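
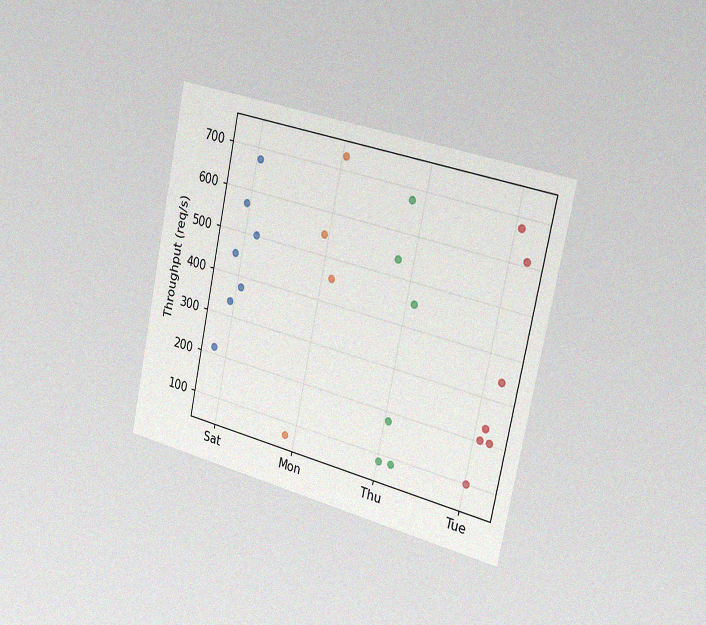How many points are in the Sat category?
7

The chart is tilted about 12° clockwise and viewed slightly from the right, with some photo noise. Counting the markers in the Sat column gives 7.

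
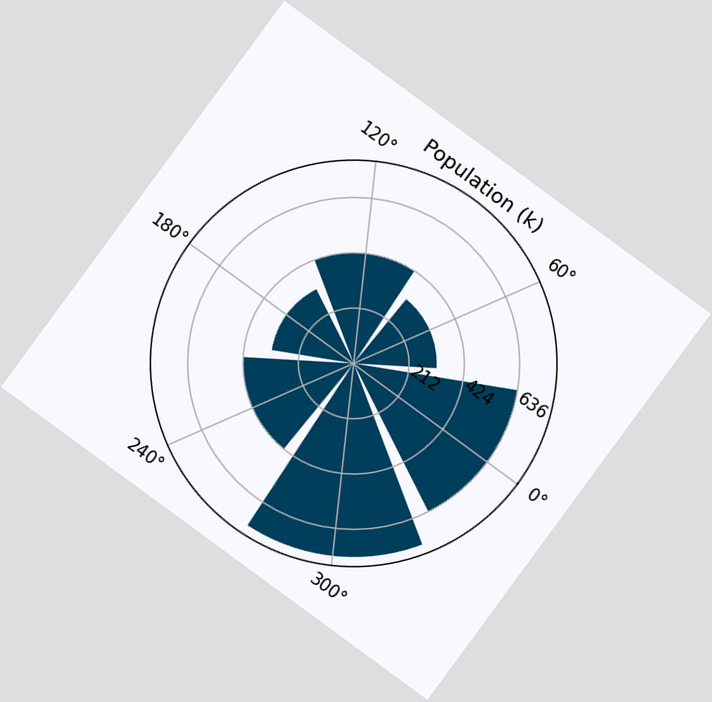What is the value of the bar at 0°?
The chart is tilted about 36° clockwise. The bar at 0° reaches 636k on the radial axis.

636k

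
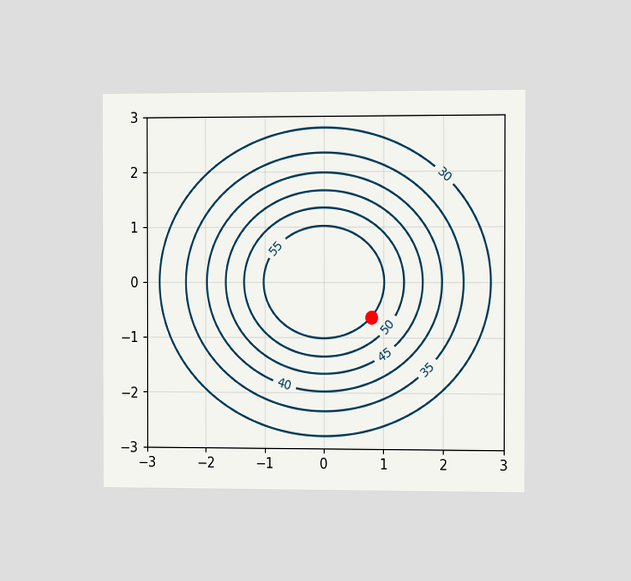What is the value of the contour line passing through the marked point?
The chart is viewed slightly from the right. The marked point sits on the contour labelled 55.

55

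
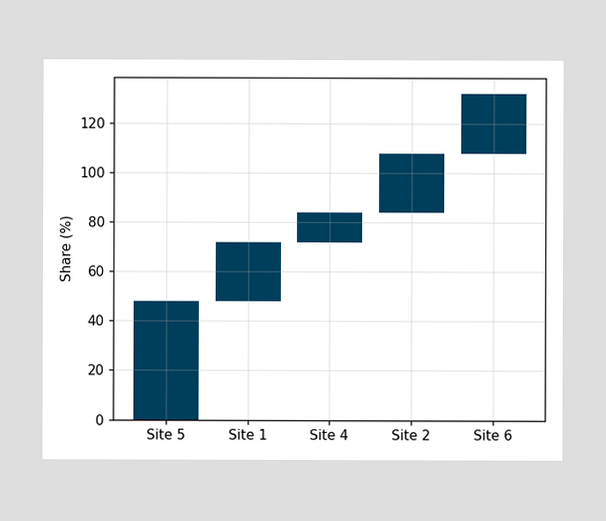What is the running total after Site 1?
72%

After Site 1 the running total reaches 72%.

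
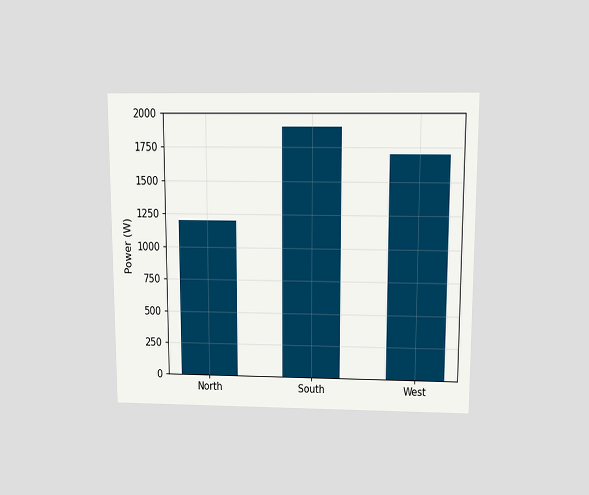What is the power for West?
1700W

The chart is viewed slightly from above. Reading along the chart's y-axis, the West bar reaches 1700W.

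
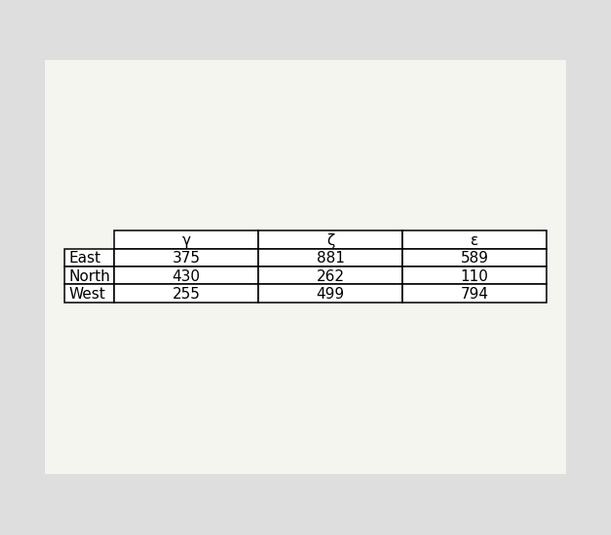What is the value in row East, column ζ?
The (East, ζ) cell reads 881.

881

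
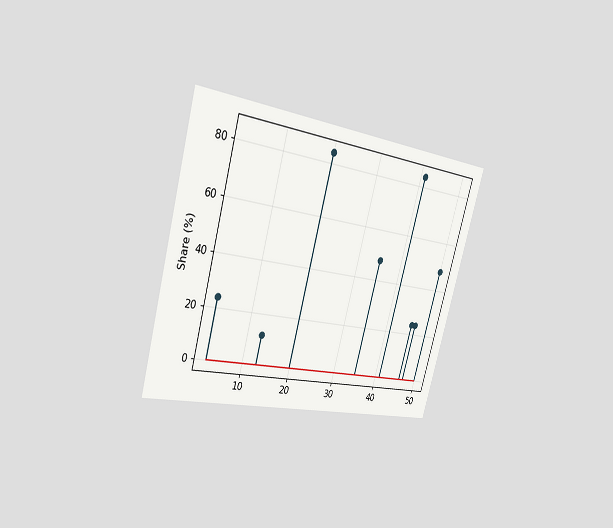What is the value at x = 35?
The chart is tilted about 15° clockwise and viewed slightly from the left. The stem at x=35 reaches 48%.

48%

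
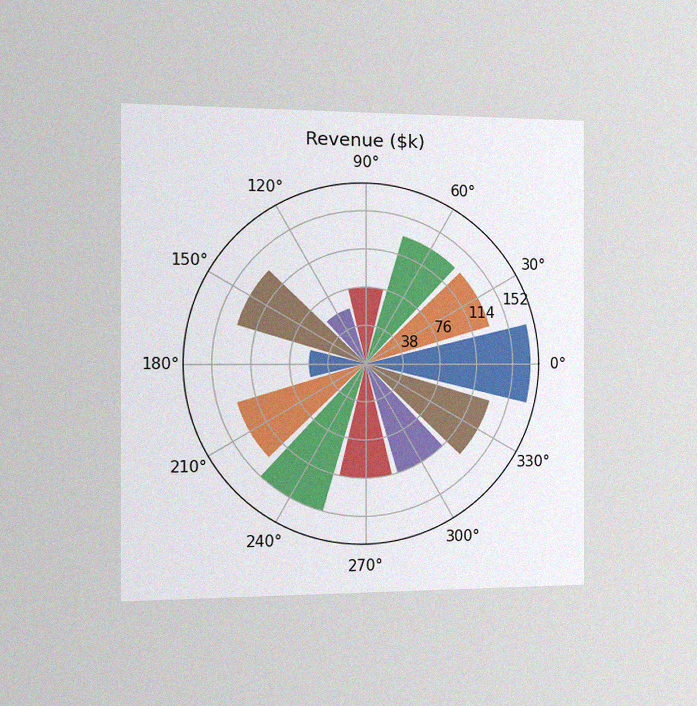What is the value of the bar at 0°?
The chart is viewed slightly from the left, with some photo noise. The bar at 0° reaches $171k on the radial axis.

$171k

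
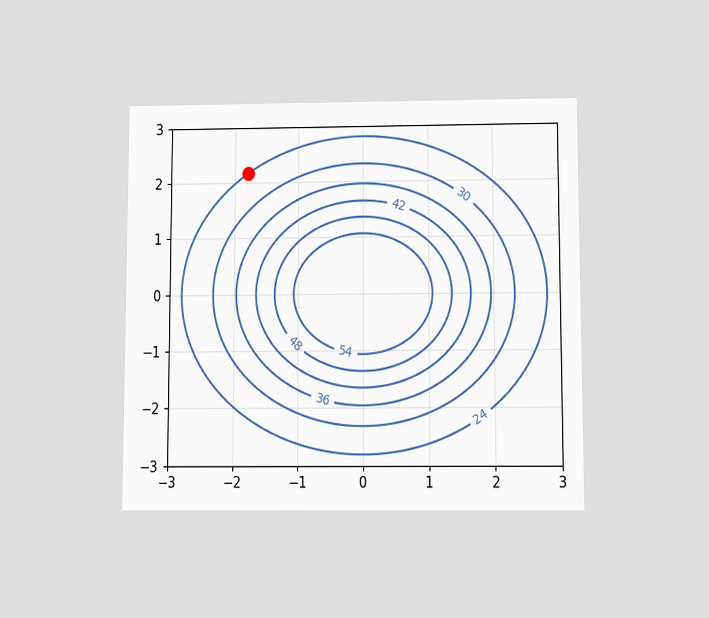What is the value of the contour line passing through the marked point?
The chart is viewed slightly from below. The marked point sits on the contour labelled 24.

24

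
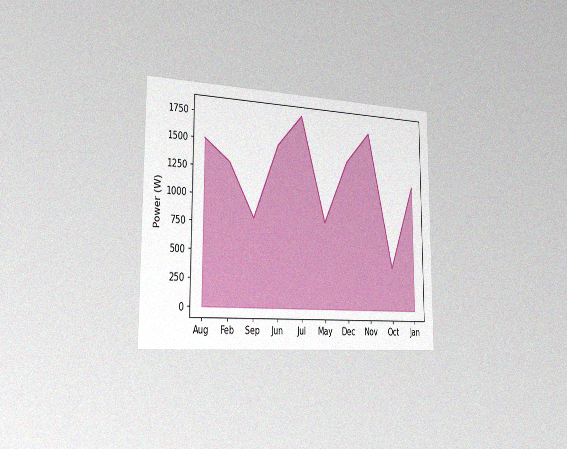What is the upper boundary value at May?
The chart is viewed slightly from the left, with some photo noise. At May the upper boundary is at 800W.

800W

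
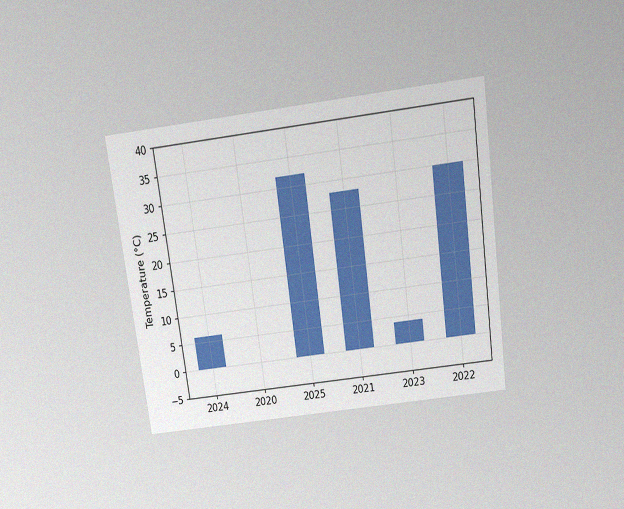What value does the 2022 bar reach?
30°C

The chart is tilted about 8° counter-clockwise and viewed slightly from above, with some photo noise. Reading along the chart's y-axis, the 2022 bar reaches 30°C.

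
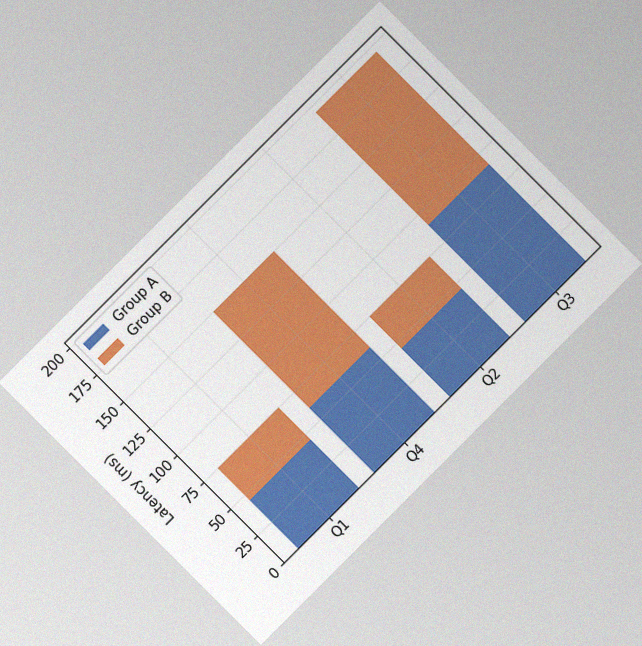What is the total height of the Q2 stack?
The chart is tilted about 45° counter-clockwise, with some photo noise. The Q2 stack's top reaches 75ms on the y-axis.

75ms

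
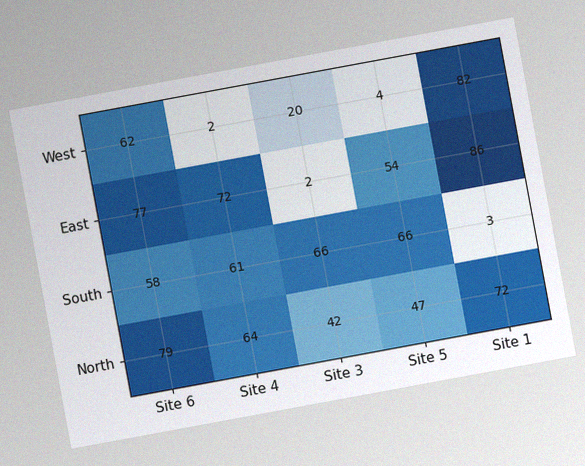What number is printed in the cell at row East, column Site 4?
The chart is tilted about 10° counter-clockwise, with some photo noise. The (East, Site 4) cell reads 72.

72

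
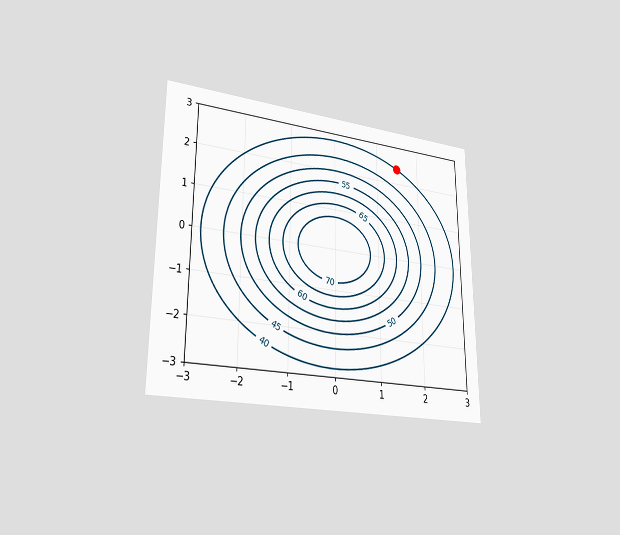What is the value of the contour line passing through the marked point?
40

The chart is viewed slightly from the left. The marked point sits on the contour labelled 40.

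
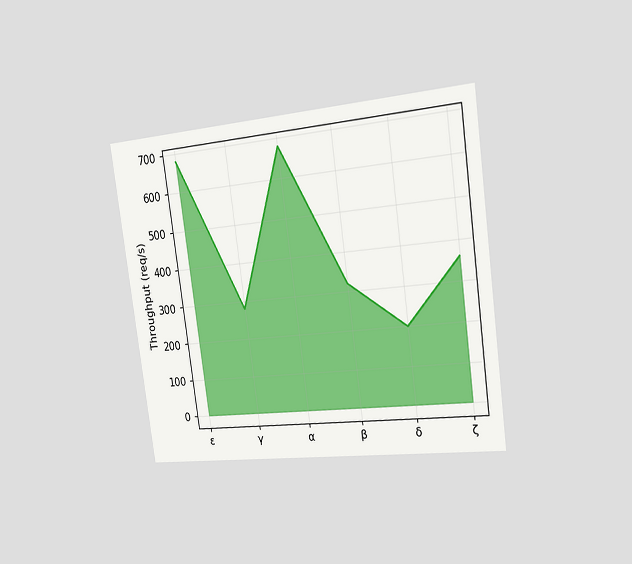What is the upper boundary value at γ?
The chart is tilted about 8° counter-clockwise and viewed slightly from the right. At γ the upper boundary is at 280req/s.

280req/s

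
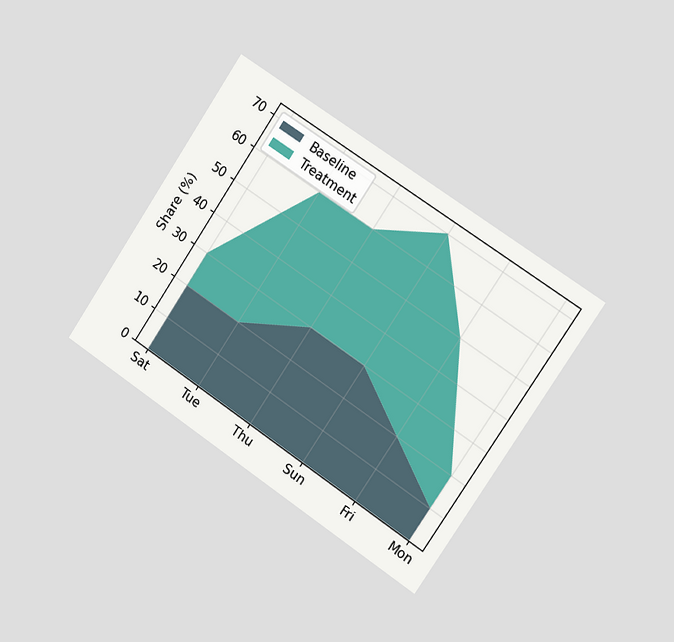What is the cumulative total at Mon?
The chart is tilted about 34° clockwise and viewed slightly from the right. The stacked total at Mon reaches 20%.

20%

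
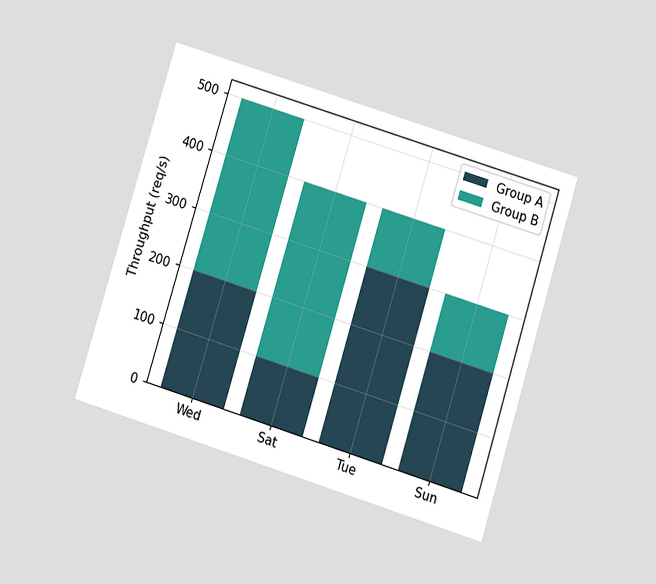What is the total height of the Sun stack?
The chart is tilted about 17° clockwise and viewed at a slight angle. The Sun stack's top reaches 300req/s on the y-axis.

300req/s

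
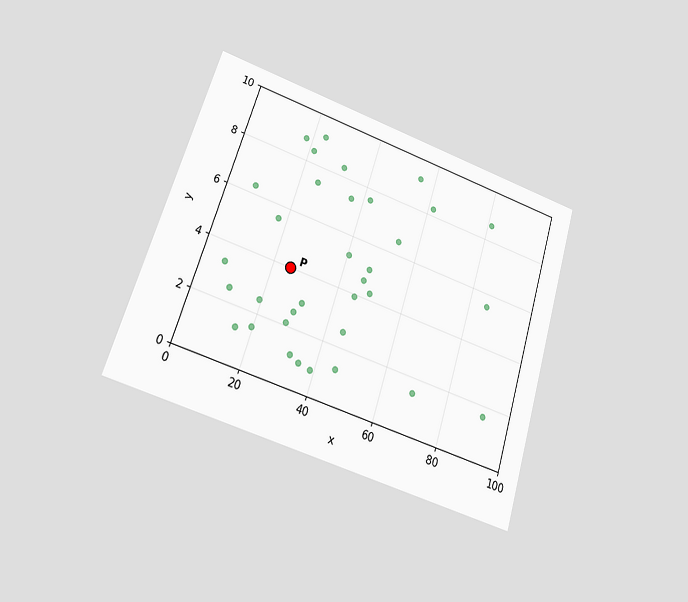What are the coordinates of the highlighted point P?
The chart is tilted about 18° clockwise and viewed at a slight angle. Following the gridlines from P to each axis, P sits at (25, 4).

(25, 4)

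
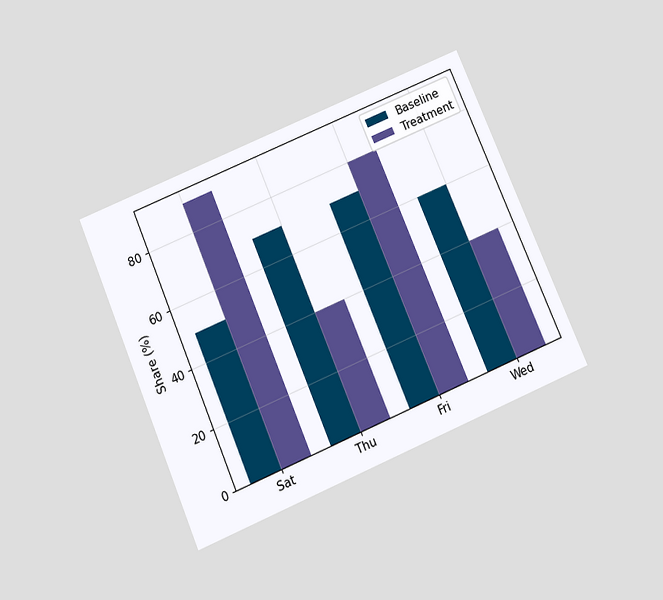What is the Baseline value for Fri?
70%

The chart is tilted about 23° counter-clockwise and viewed slightly from below. The Baseline bar at Fri reaches 70% on the y-axis.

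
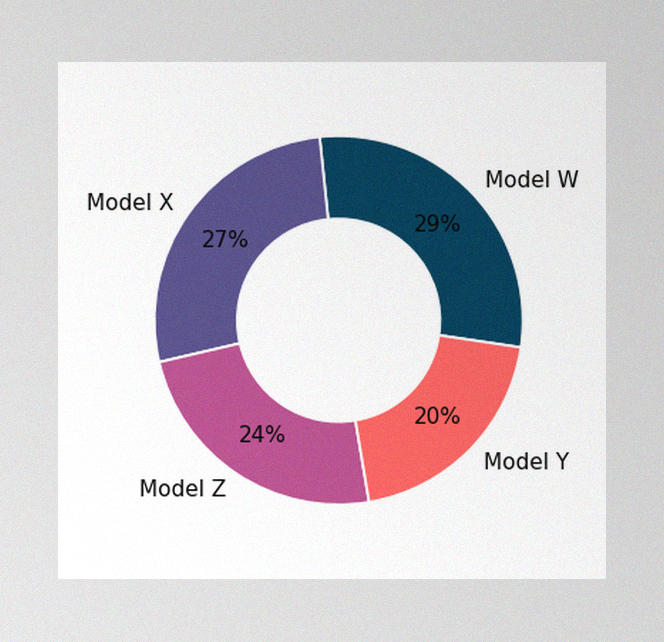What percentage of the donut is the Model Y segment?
The image has some photo noise and uneven lighting. The Model Y segment takes up 20% of the ring.

20%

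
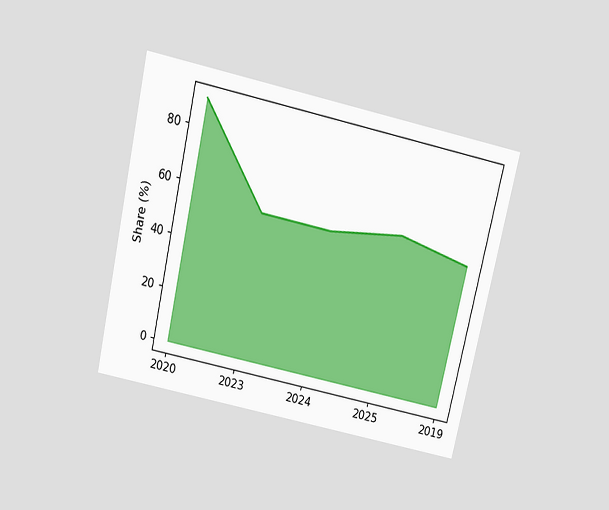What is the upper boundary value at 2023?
The chart is tilted about 13° clockwise and viewed slightly from above. At 2023 the upper boundary is at 55%.

55%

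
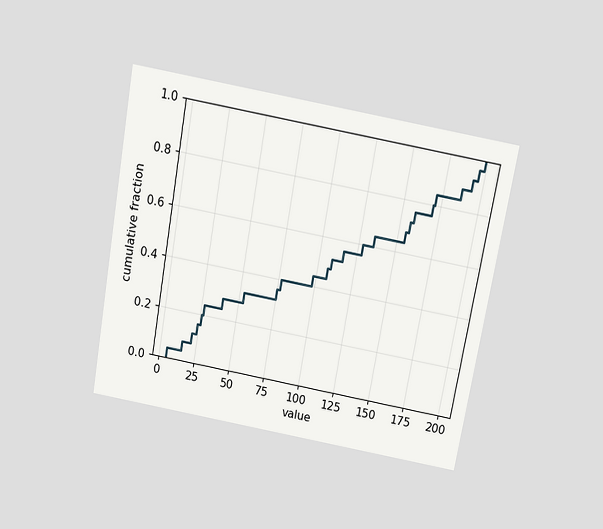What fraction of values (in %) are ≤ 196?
The chart is tilted about 10° clockwise and viewed slightly from above. At x=196 the ECDF step is at 96%.

96%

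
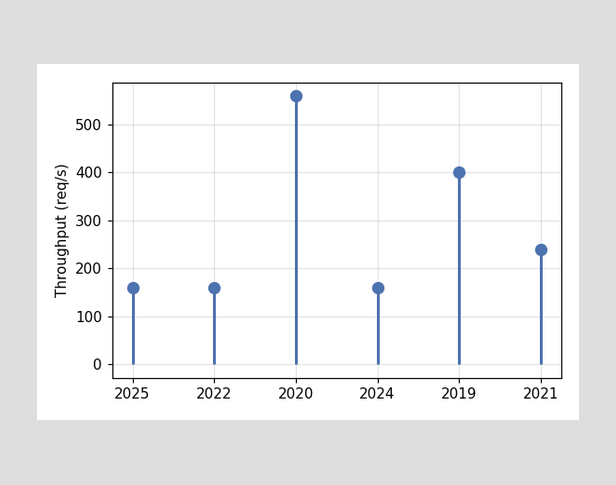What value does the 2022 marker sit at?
The 2022 marker sits at 160req/s.

160req/s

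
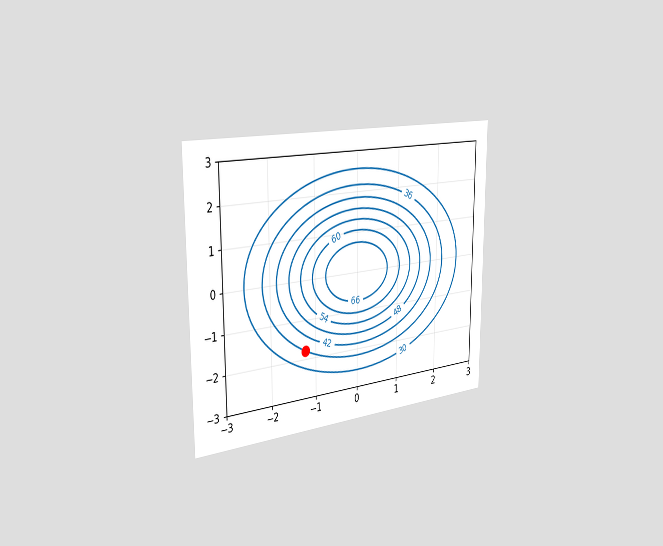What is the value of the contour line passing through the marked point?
36

The chart is viewed slightly from the left. The marked point sits on the contour labelled 36.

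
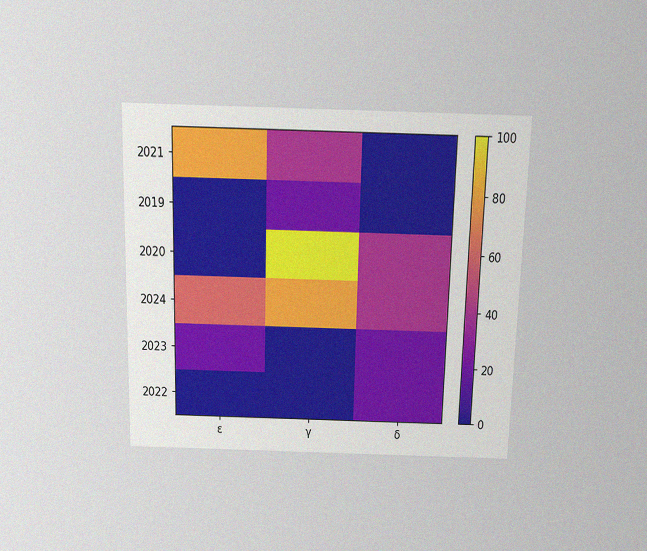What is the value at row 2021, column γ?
The chart is viewed slightly from above, with some photo noise. Matching cell (2021, γ) against the colorbar gives 40.

40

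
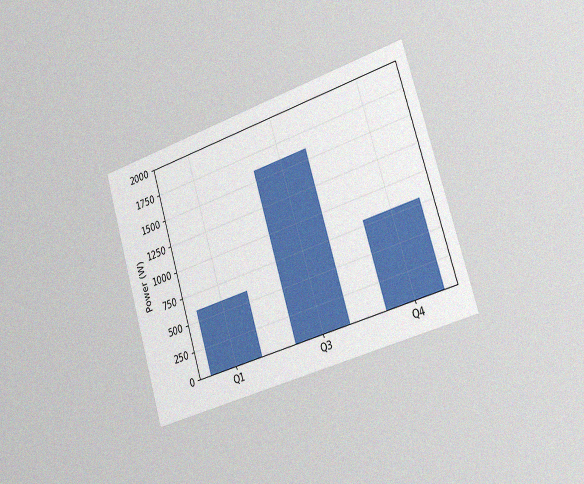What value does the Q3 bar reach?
1600W

The chart is tilted about 17° counter-clockwise and viewed slightly from the right, with some photo noise. Reading along the chart's y-axis, the Q3 bar reaches 1600W.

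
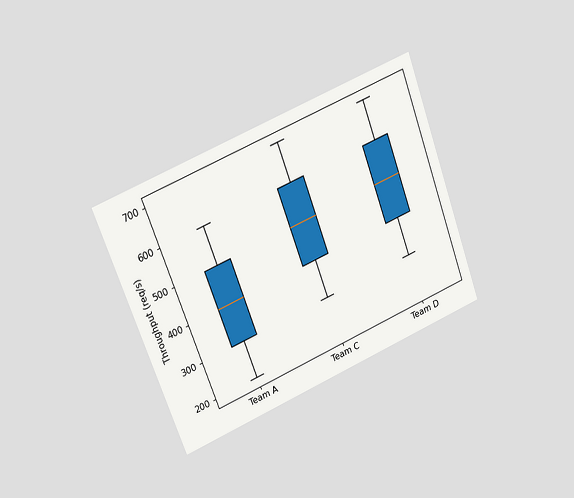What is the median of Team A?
The chart is tilted about 21° counter-clockwise and viewed at a slight angle. The median line in the Team A box sits at 400req/s.

400req/s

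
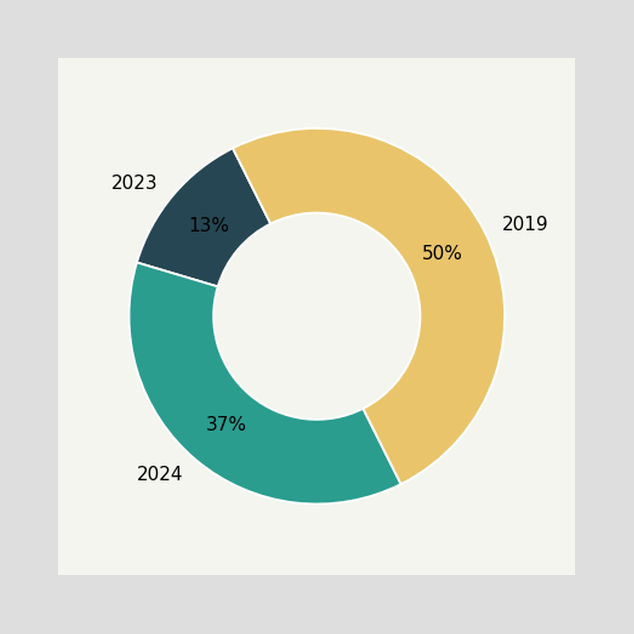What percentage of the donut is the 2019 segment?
50%

The 2019 segment takes up 50% of the ring.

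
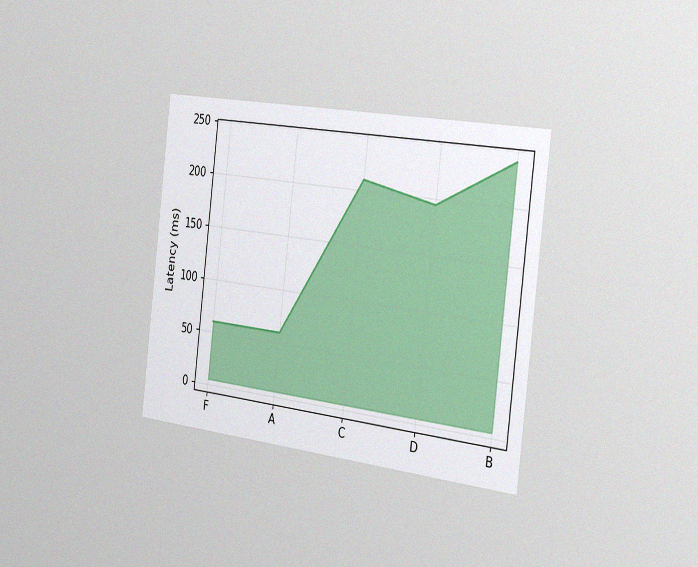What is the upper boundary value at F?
60ms

The chart is tilted about 7° clockwise and viewed slightly from the right, with some photo noise. At F the upper boundary is at 60ms.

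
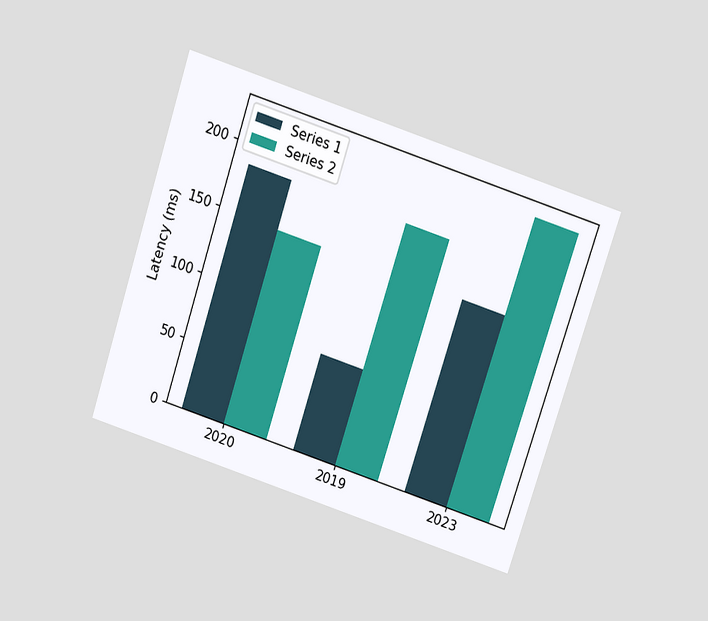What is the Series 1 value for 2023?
The chart is tilted about 18° clockwise and viewed slightly from above. The Series 1 bar at 2023 reaches 148ms on the y-axis.

148ms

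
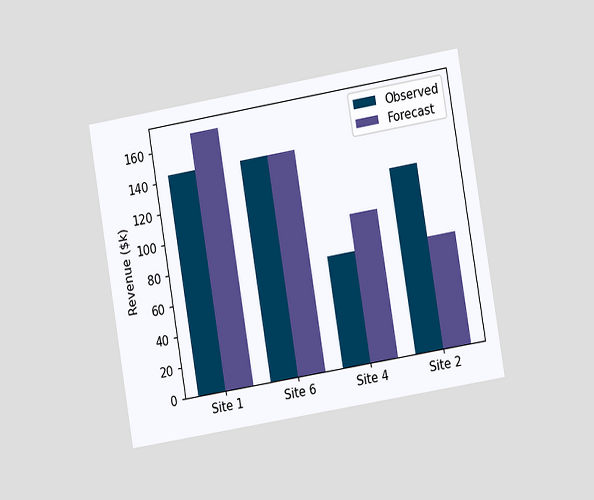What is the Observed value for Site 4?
The chart is tilted about 9° counter-clockwise and viewed at a slight angle. The Observed bar at Site 4 reaches $72k on the y-axis.

$72k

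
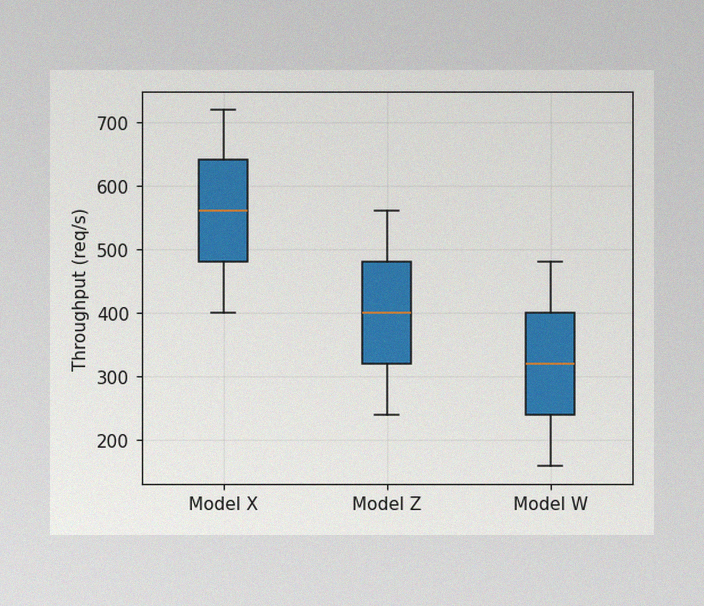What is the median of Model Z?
The image has some photo noise and uneven lighting. The median line in the Model Z box sits at 400req/s.

400req/s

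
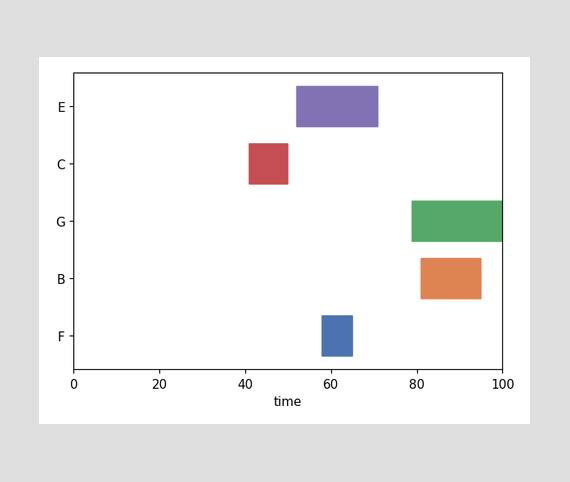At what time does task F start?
58

The F bar begins at t=58.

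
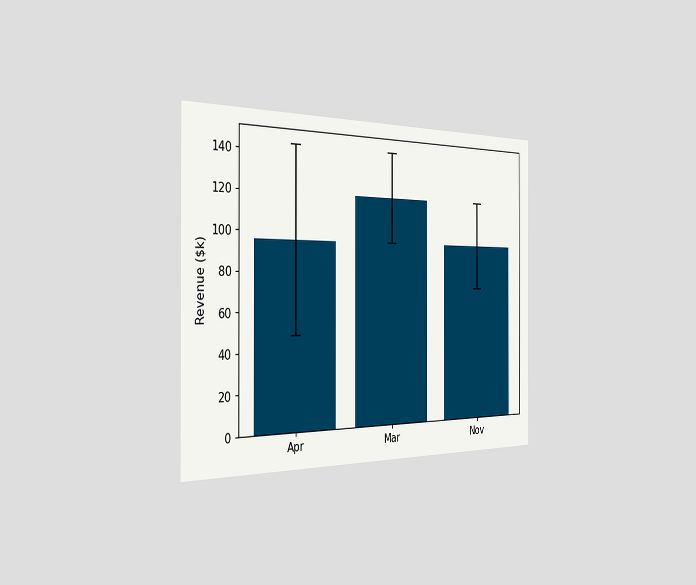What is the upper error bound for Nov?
The chart is viewed slightly from the left. The Nov bar's upper whisker reaches $120k.

$120k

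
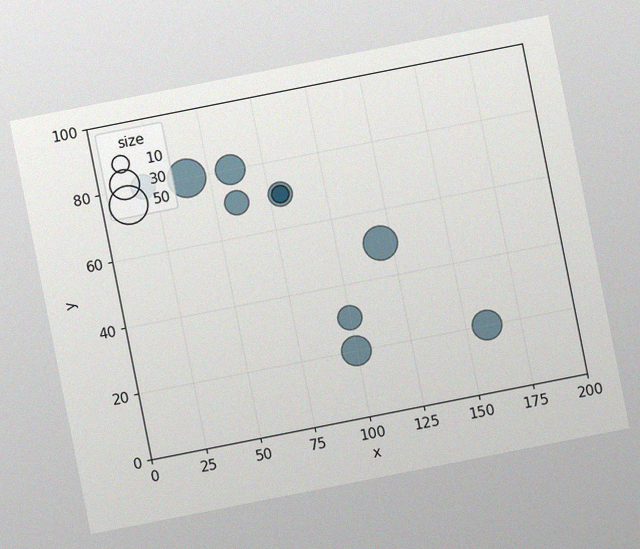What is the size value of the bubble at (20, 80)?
20

The chart is tilted about 11° counter-clockwise, with some photo noise. Matching the bubble at (20, 80) against the size legend gives 20.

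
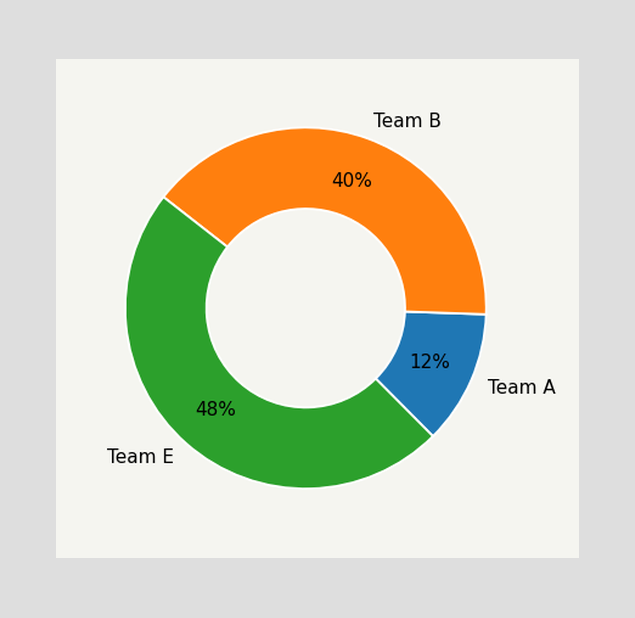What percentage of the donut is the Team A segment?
The Team A segment takes up 12% of the ring.

12%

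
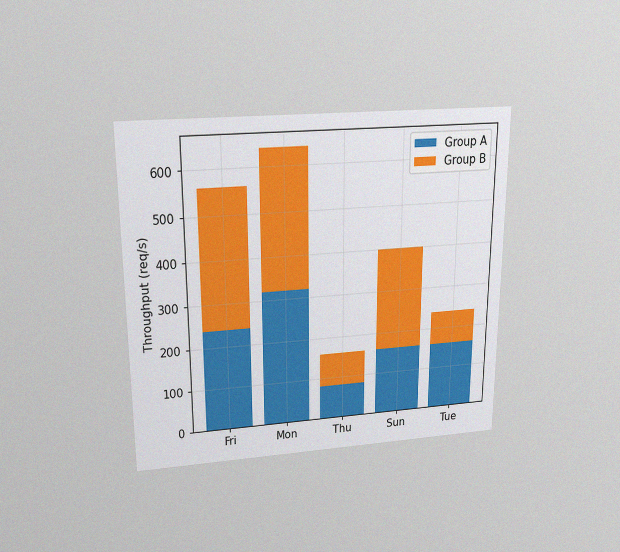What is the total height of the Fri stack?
The chart is viewed slightly from above, with some photo noise. The Fri stack's top reaches 560req/s on the y-axis.

560req/s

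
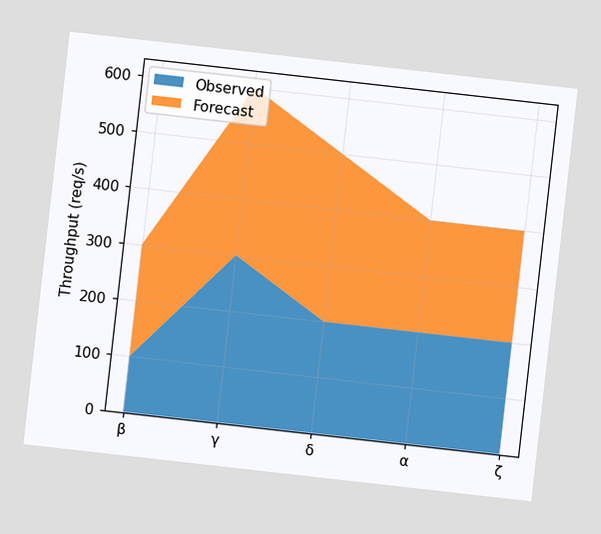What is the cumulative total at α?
400req/s

The chart is tilted about 6° clockwise. The stacked total at α reaches 400req/s.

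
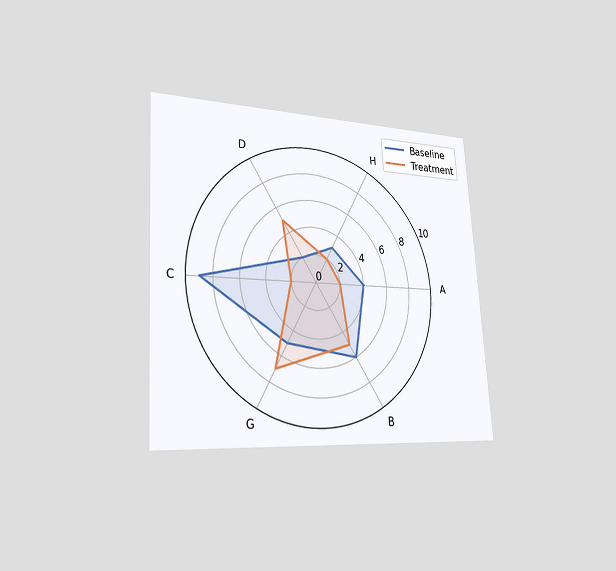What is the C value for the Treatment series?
2

The chart is tilted about 3° counter-clockwise and viewed slightly from the left. On the C axis, Treatment reaches 2.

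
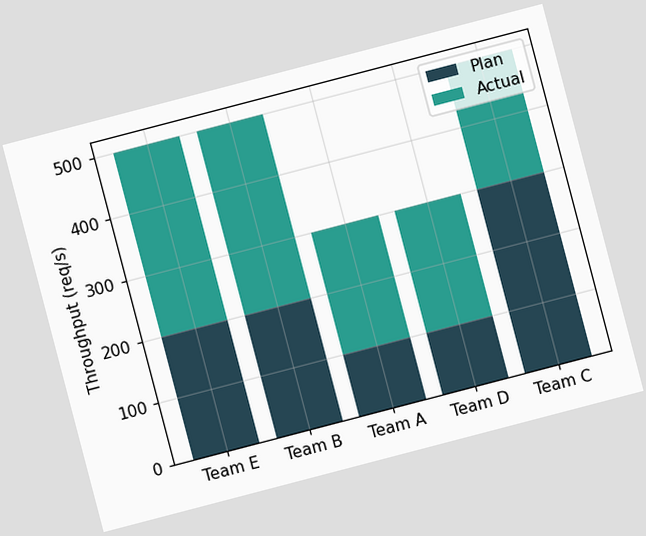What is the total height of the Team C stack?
The chart is tilted about 15° counter-clockwise. The Team C stack's top reaches 500req/s on the y-axis.

500req/s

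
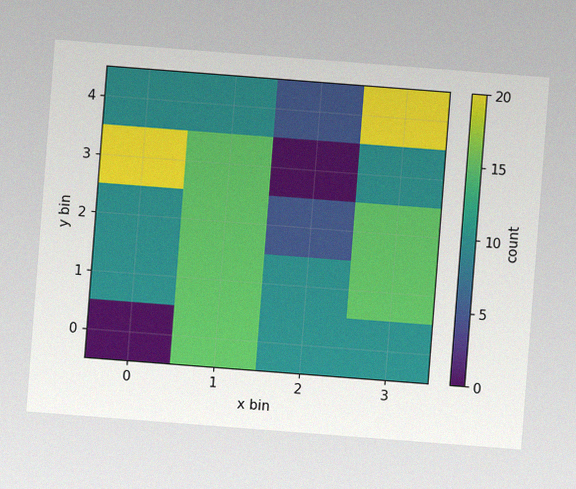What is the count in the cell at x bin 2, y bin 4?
The chart is tilted about 4° clockwise, with some photo noise. Matching the cell (2, 4) against the colorbar gives 5.

5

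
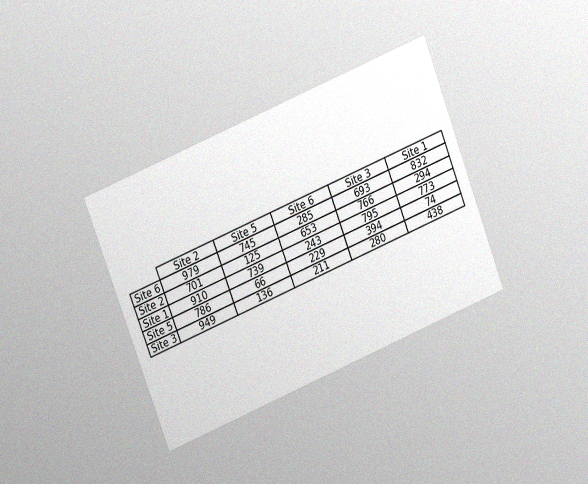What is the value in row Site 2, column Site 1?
The chart is tilted about 22° counter-clockwise and viewed at a slight angle, with some photo noise. The (Site 2, Site 1) cell reads 294.

294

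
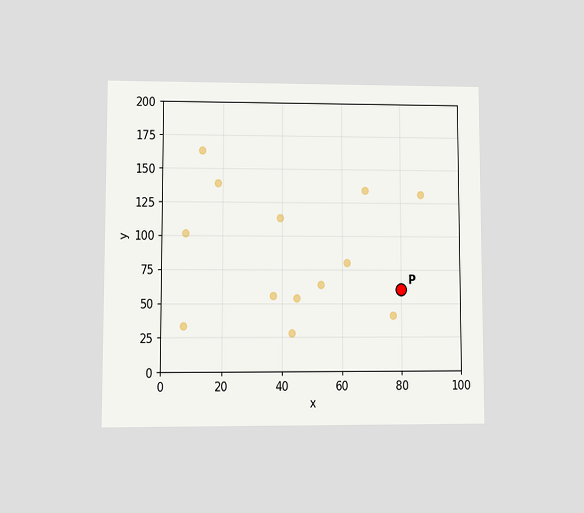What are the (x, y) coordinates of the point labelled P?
(80, 60)

The chart is viewed at a slight angle. Following the gridlines from P to each axis, P sits at (80, 60).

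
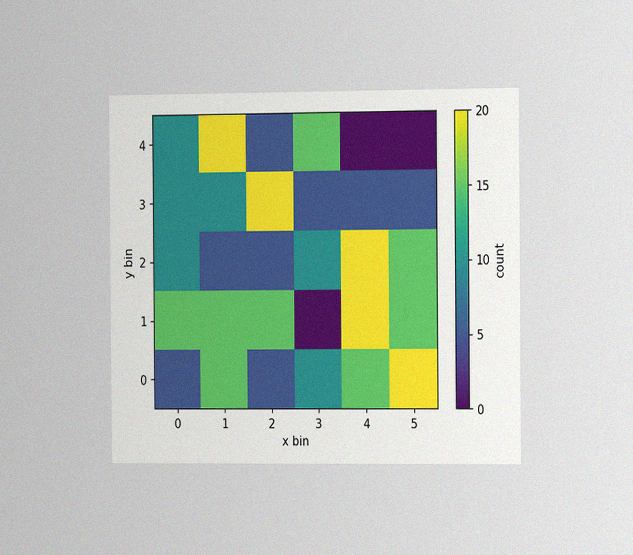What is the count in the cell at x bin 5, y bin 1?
15

The chart is viewed slightly from the right, with some photo noise. Matching the cell (5, 1) against the colorbar gives 15.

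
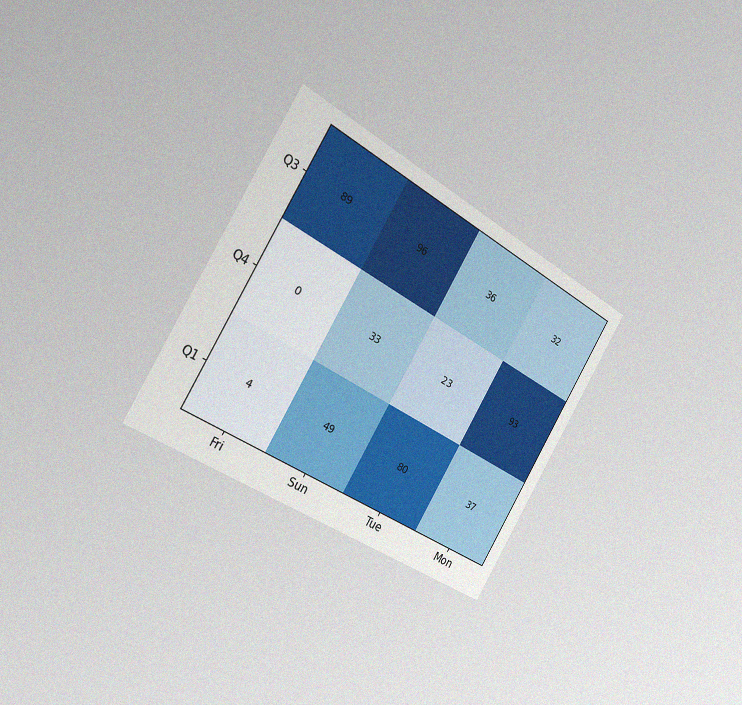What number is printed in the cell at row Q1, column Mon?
The chart is tilted about 31° clockwise and viewed slightly from the left, with some photo noise. The (Q1, Mon) cell reads 37.

37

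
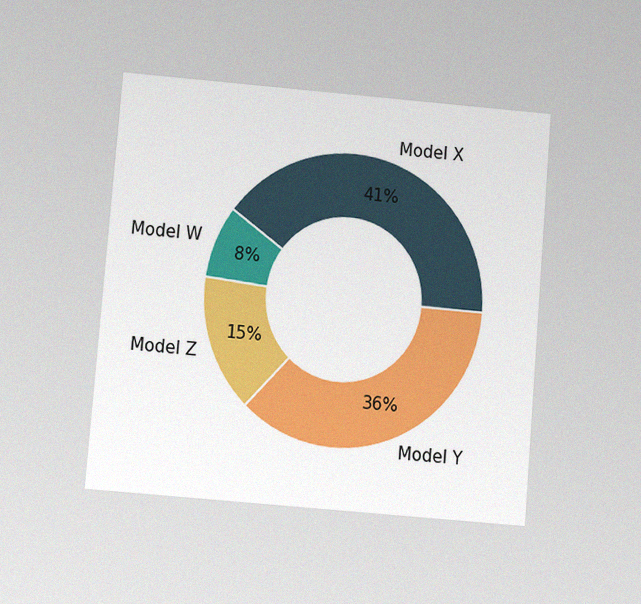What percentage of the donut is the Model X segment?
41%

The chart is tilted about 5° clockwise and viewed slightly from below, with some photo noise. The Model X segment takes up 41% of the ring.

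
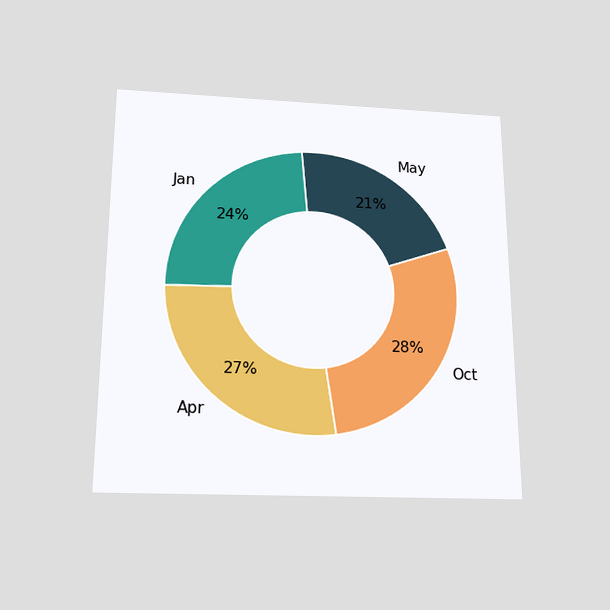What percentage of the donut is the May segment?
21%

The chart is viewed slightly from below. The May segment takes up 21% of the ring.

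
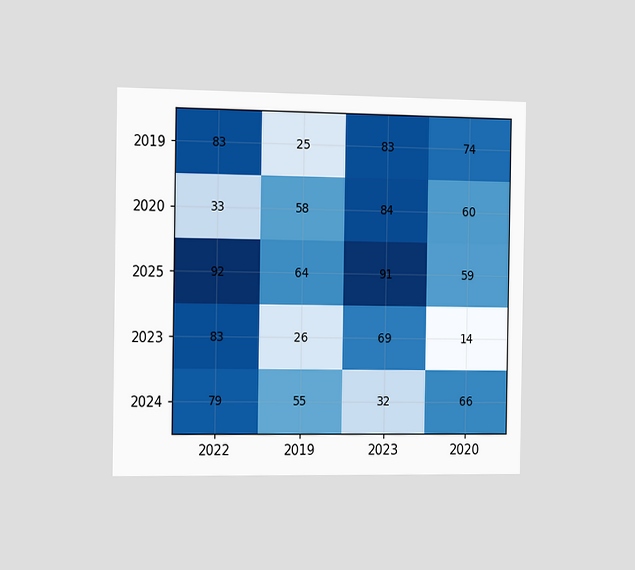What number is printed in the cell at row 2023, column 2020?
14

The chart is viewed slightly from the left. The (2023, 2020) cell reads 14.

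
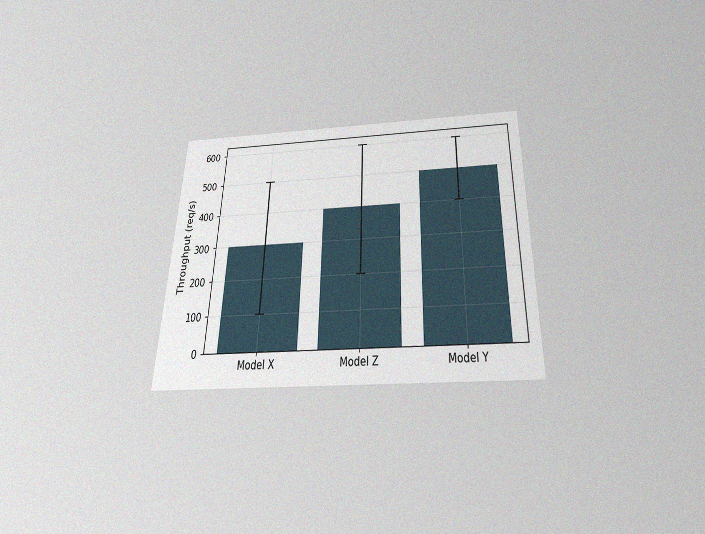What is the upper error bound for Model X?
500req/s

The chart is viewed slightly from below, with some photo noise. The Model X bar's upper whisker reaches 500req/s.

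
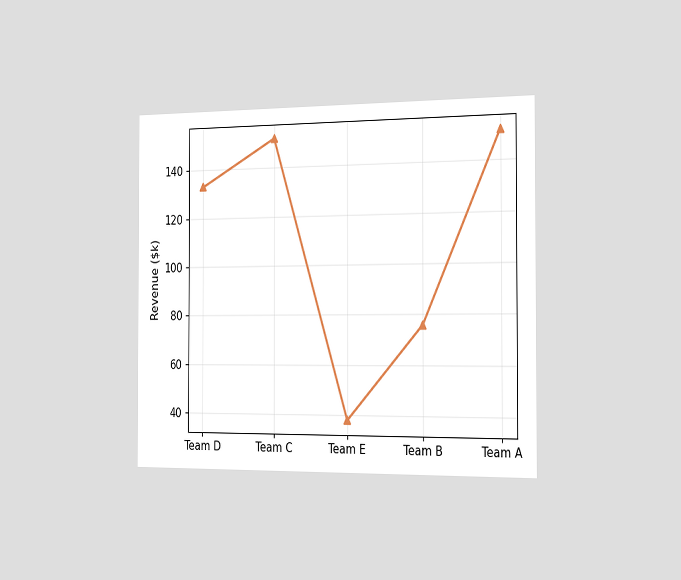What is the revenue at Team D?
$133k

The chart is viewed slightly from the right. At Team D, the line is at $133k.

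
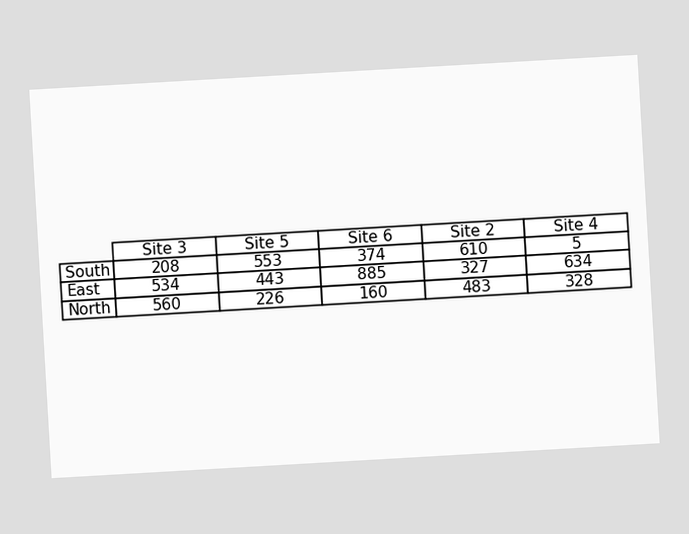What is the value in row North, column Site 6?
160

The chart is tilted about 3° counter-clockwise. The (North, Site 6) cell reads 160.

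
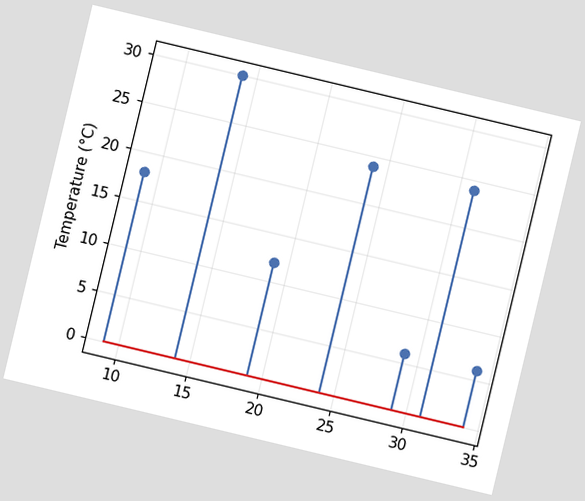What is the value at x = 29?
6°C

The chart is tilted about 13° clockwise. The stem at x=29 reaches 6°C.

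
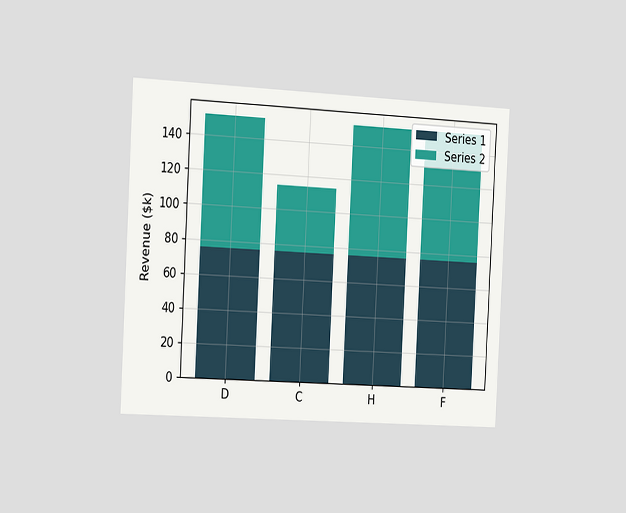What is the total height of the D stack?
The chart is tilted about 3° clockwise and viewed slightly from the left. The D stack's top reaches $152k on the y-axis.

$152k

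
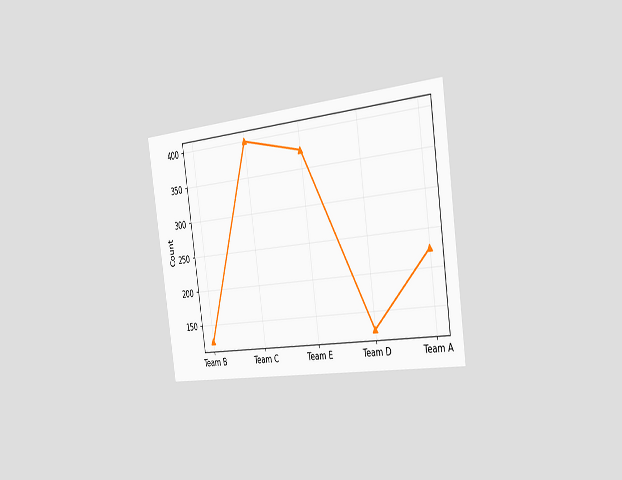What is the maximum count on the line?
400

The chart is tilted about 8° counter-clockwise and viewed slightly from the right. The highest point is at Team C, and reading across to the y-axis gives 400.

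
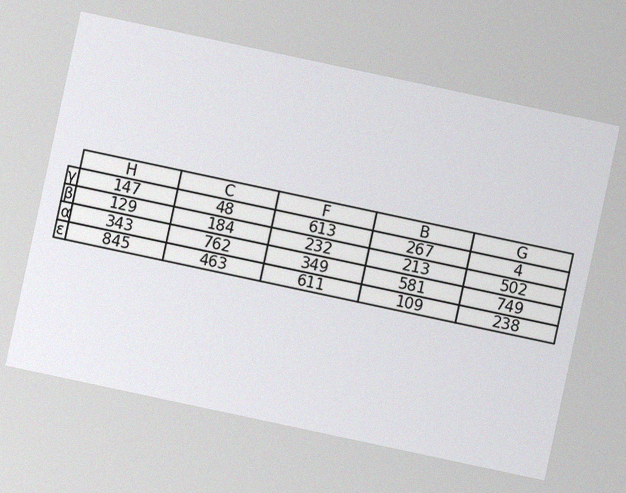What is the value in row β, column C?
184

The chart is tilted about 12° clockwise, with some photo noise. The (β, C) cell reads 184.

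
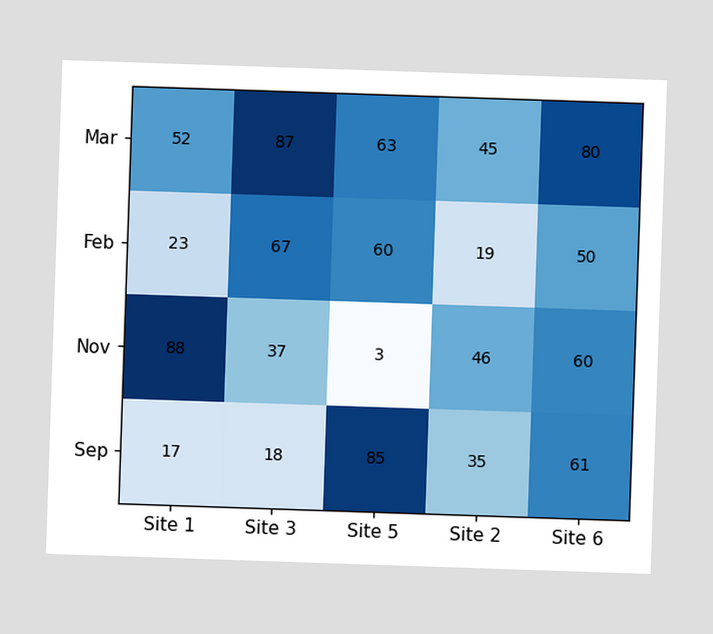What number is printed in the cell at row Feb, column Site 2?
The (Feb, Site 2) cell reads 19.

19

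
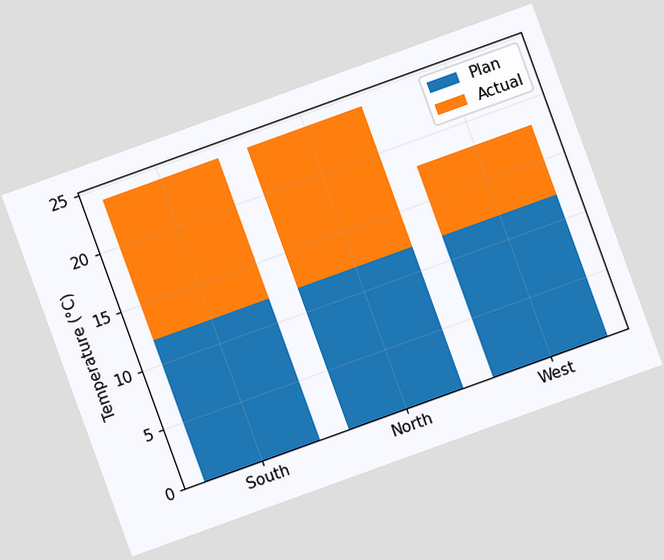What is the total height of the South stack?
The chart is tilted about 20° counter-clockwise. The South stack's top reaches 24°C on the y-axis.

24°C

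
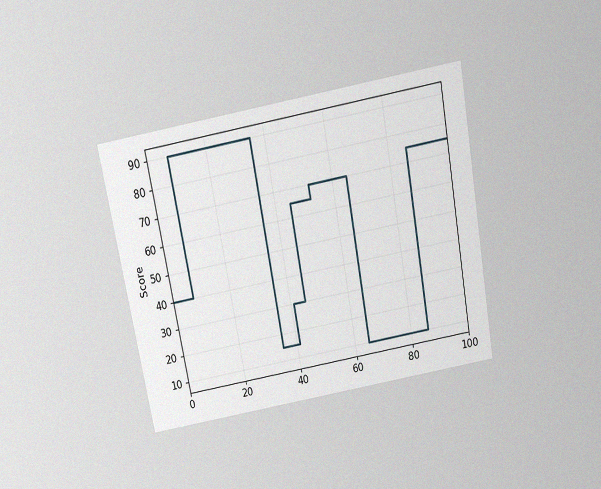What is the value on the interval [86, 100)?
The chart is tilted about 10° counter-clockwise and viewed slightly from above, with some photo noise. On [86, 100) the step sits at 75.

75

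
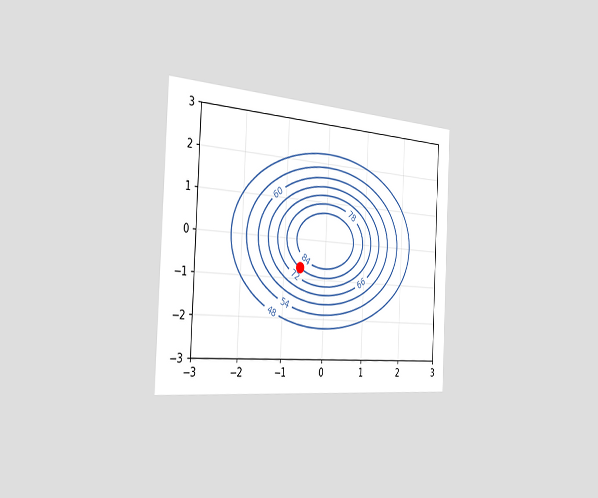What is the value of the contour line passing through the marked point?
78

The chart is tilted about 3° clockwise and viewed slightly from the left. The marked point sits on the contour labelled 78.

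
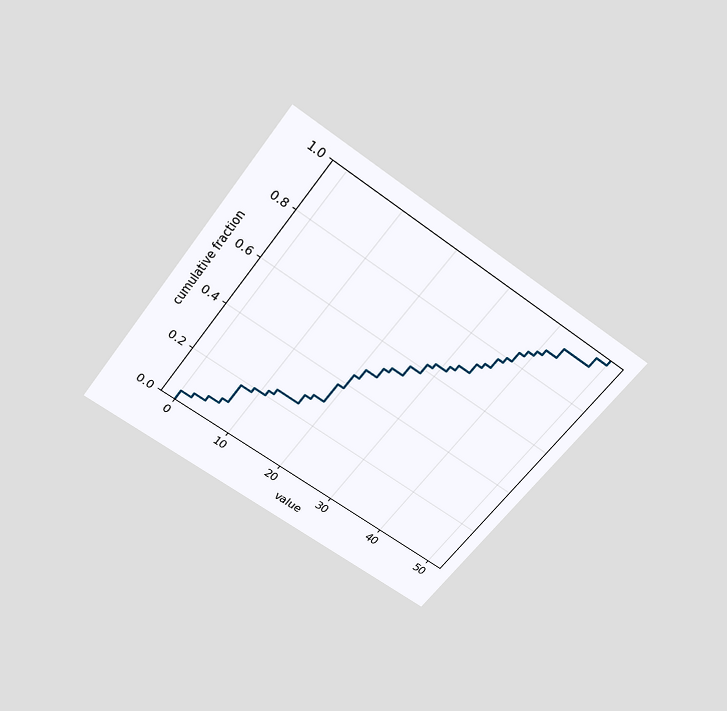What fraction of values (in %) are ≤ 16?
The chart is tilted about 36° clockwise and viewed slightly from above. At x=16 the ECDF step is at 28%.

28%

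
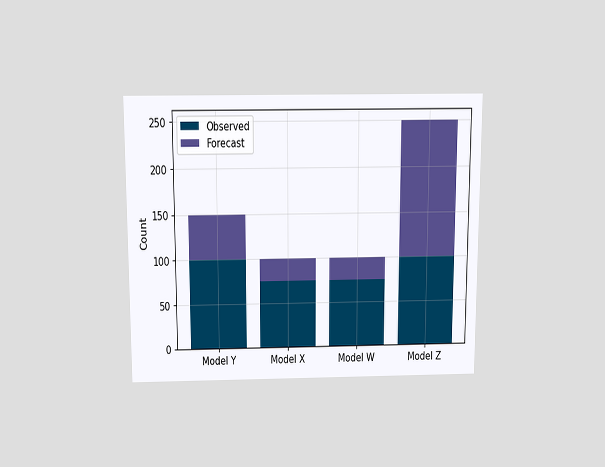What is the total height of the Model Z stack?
250

The chart is viewed slightly from above. The Model Z stack's top reaches 250 on the y-axis.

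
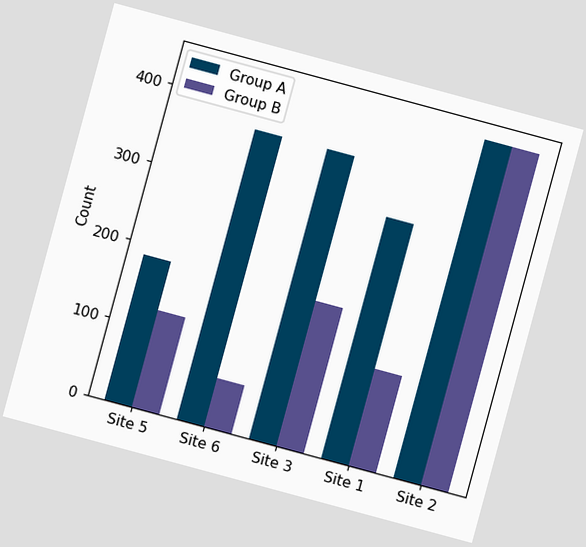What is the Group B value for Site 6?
The chart is tilted about 15° clockwise. The Group B bar at Site 6 reaches 62 on the y-axis.

62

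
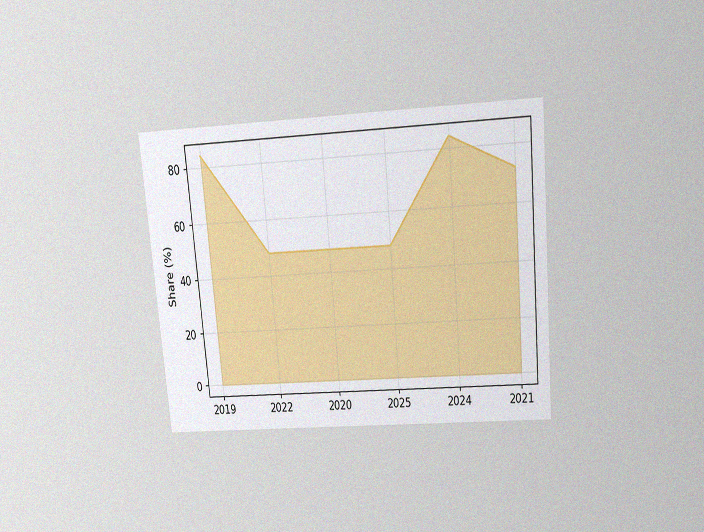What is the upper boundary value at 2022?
48%

The chart is tilted about 5° counter-clockwise and viewed slightly from above, with some photo noise. At 2022 the upper boundary is at 48%.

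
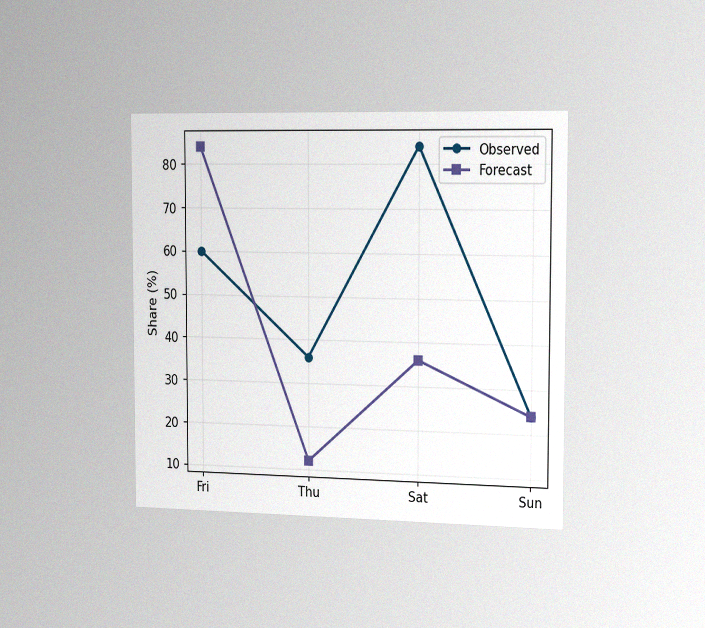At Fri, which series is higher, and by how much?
Forecast, by 24%

The chart is viewed slightly from the right, with some photo noise. At Fri, Forecast sits above the other line by 24%.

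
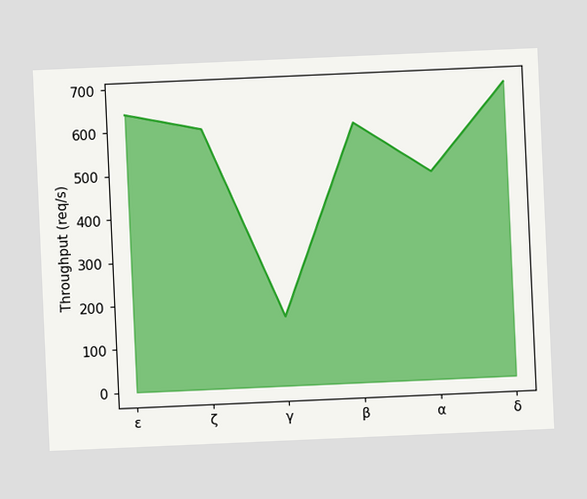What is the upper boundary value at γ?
160req/s

The chart is tilted about 3° counter-clockwise. At γ the upper boundary is at 160req/s.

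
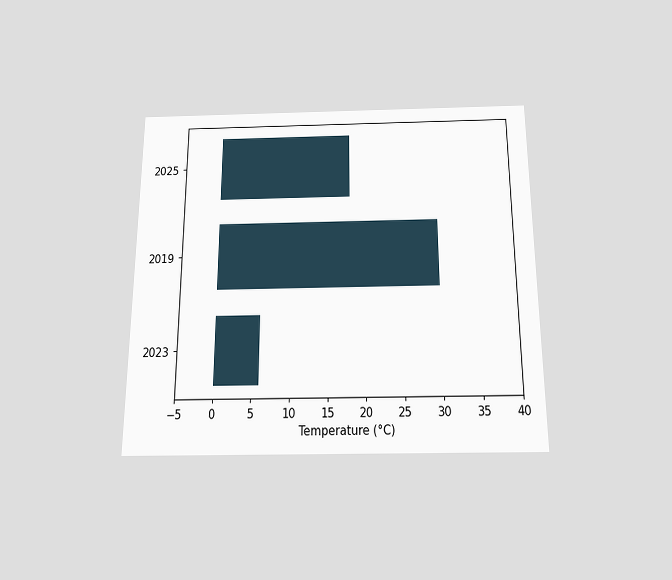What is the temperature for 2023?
The chart is viewed slightly from below. Reading along the chart's x-axis, the 2023 bar reaches 6°C.

6°C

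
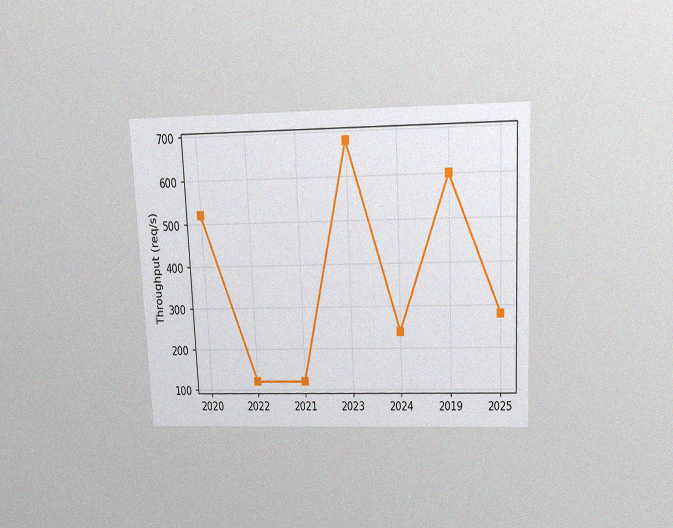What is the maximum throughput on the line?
680req/s

The chart is tilted about 3° counter-clockwise and viewed slightly from above, with some photo noise. The highest point is at 2023, and reading across to the y-axis gives 680req/s.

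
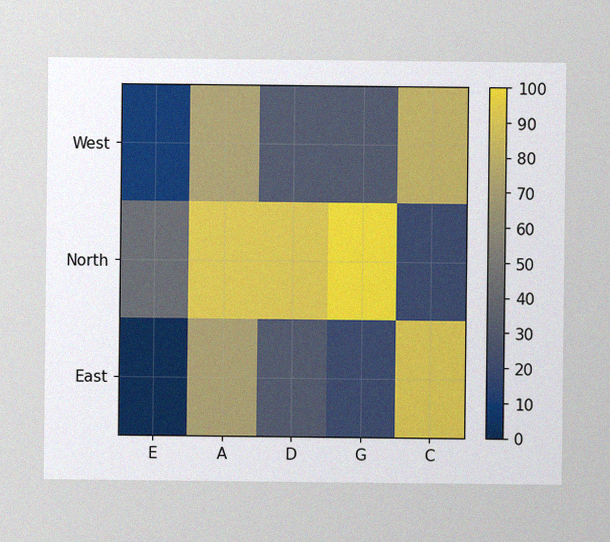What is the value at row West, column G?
The image has some photo noise and uneven lighting. Matching cell (West, G) against the colorbar gives 30.

30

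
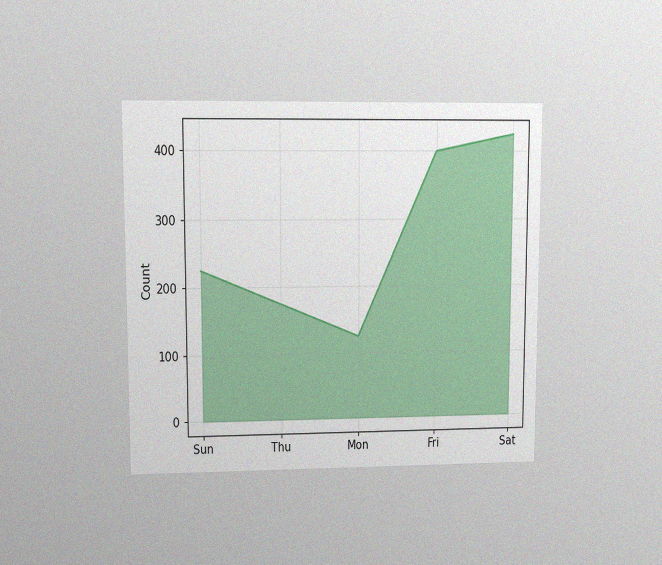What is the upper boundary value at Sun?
225

The chart is viewed at a slight angle, with some photo noise. At Sun the upper boundary is at 225.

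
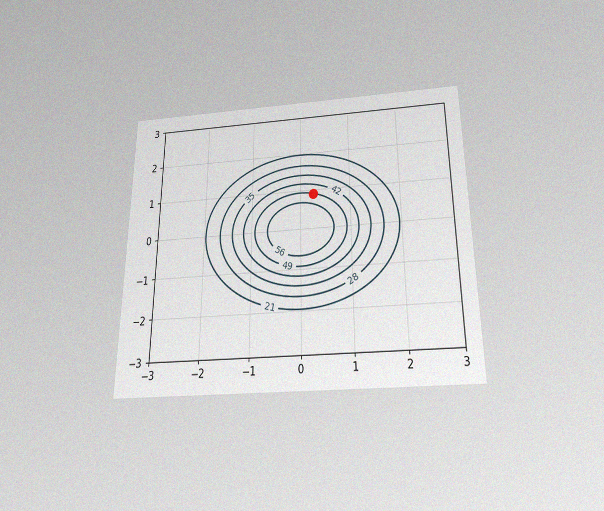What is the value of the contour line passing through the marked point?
49

The chart is viewed slightly from below, with some photo noise. The marked point sits on the contour labelled 49.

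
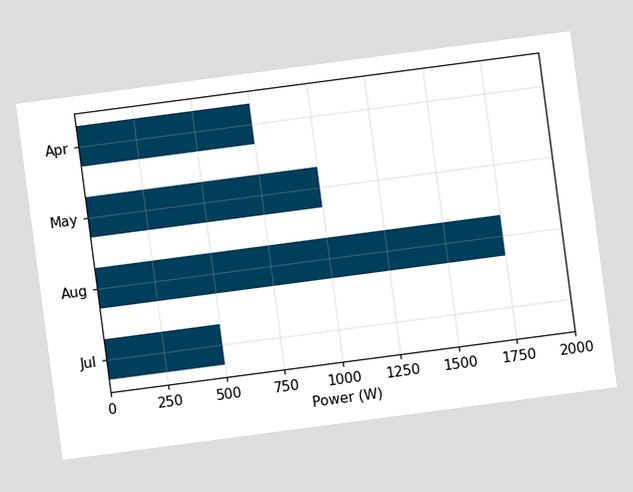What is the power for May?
The chart is tilted about 7° counter-clockwise. Reading along the chart's x-axis, the May bar reaches 1000W.

1000W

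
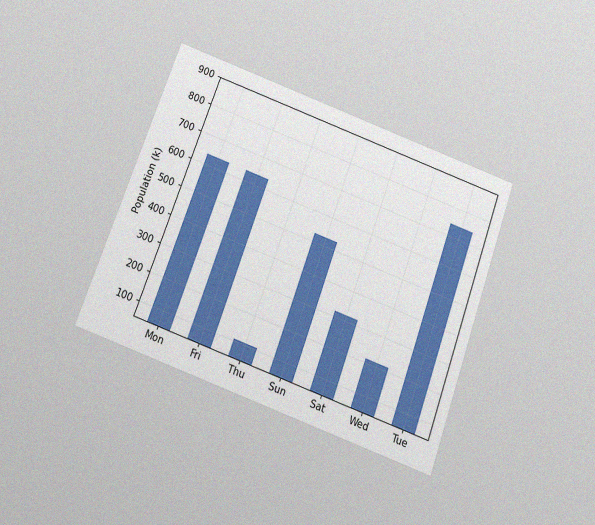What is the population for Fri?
The chart is tilted about 20° clockwise and viewed slightly from below, with some photo noise. Reading along the chart's y-axis, the Fri bar reaches 636k.

636k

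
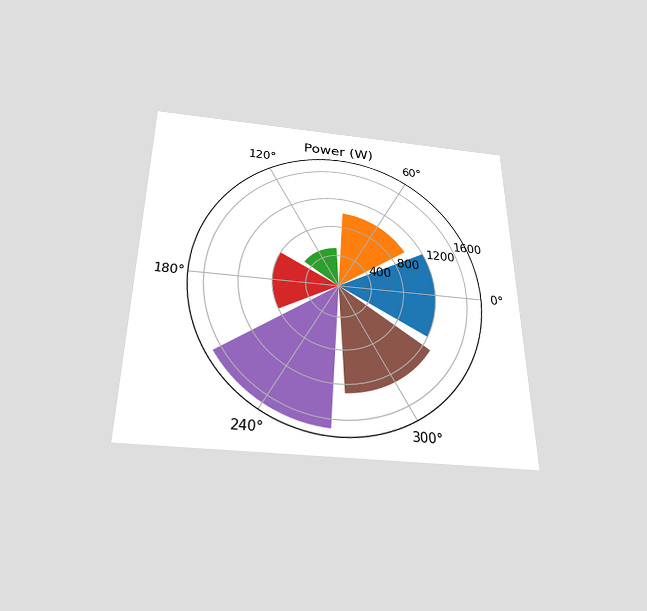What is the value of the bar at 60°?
The chart is viewed slightly from below. The bar at 60° reaches 1000W on the radial axis.

1000W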